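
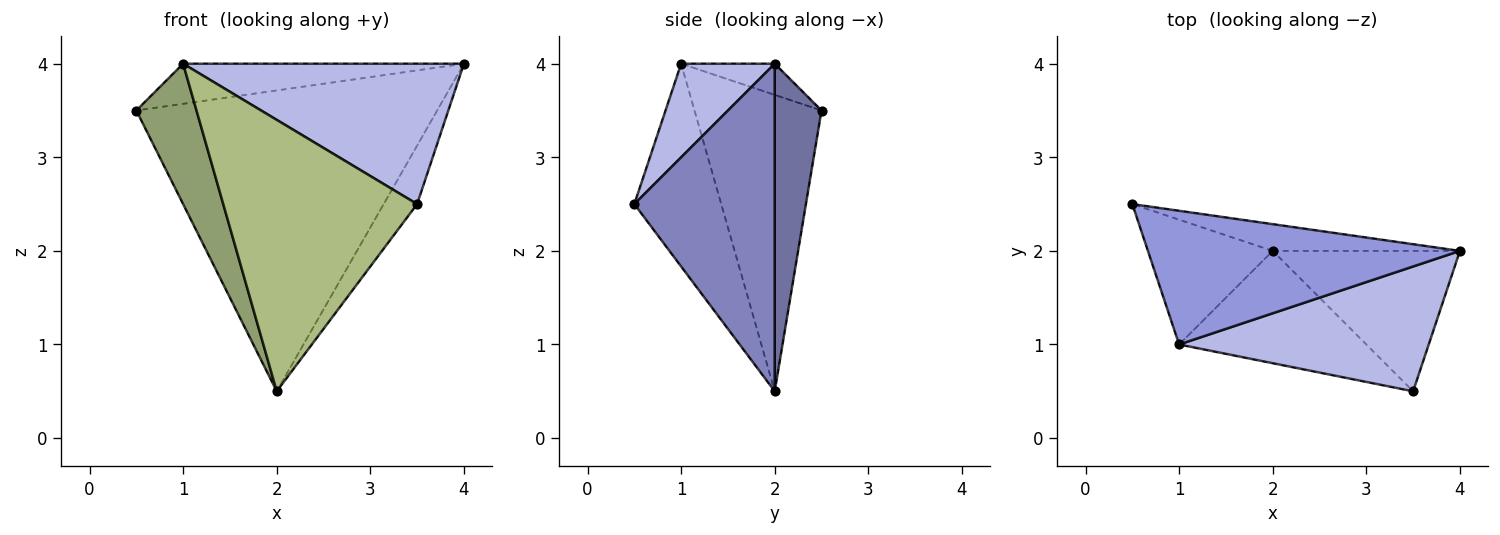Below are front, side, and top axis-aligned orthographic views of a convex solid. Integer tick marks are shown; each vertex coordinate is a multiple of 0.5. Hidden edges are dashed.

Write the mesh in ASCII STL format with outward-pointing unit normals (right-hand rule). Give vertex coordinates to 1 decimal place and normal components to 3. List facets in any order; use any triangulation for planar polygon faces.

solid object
 facet normal 0.153 0.984 -0.087
  outer loop
   vertex 2.0 2.0 0.5
   vertex 0.5 2.5 3.5
   vertex 4.0 2.0 4.0
  endloop
 endfacet
 facet normal 0.850 0.202 -0.486
  outer loop
   vertex 2.0 2.0 0.5
   vertex 4.0 2.0 4.0
   vertex 3.5 0.5 2.5
  endloop
 endfacet
 facet normal -0.095 0.286 0.953
  outer loop
   vertex 1.0 1.0 4.0
   vertex 4.0 2.0 4.0
   vertex 0.5 2.5 3.5
  endloop
 endfacet
 facet normal 0.242 -0.725 0.645
  outer loop
   vertex 1.0 1.0 4.0
   vertex 3.5 0.5 2.5
   vertex 4.0 2.0 4.0
  endloop
 endfacet
 facet normal -0.845 -0.400 -0.356
  outer loop
   vertex 1.0 1.0 4.0
   vertex 0.5 2.5 3.5
   vertex 2.0 2.0 0.5
  endloop
 endfacet
 facet normal -0.383 -0.854 -0.353
  outer loop
   vertex 1.0 1.0 4.0
   vertex 2.0 2.0 0.5
   vertex 3.5 0.5 2.5
  endloop
 endfacet
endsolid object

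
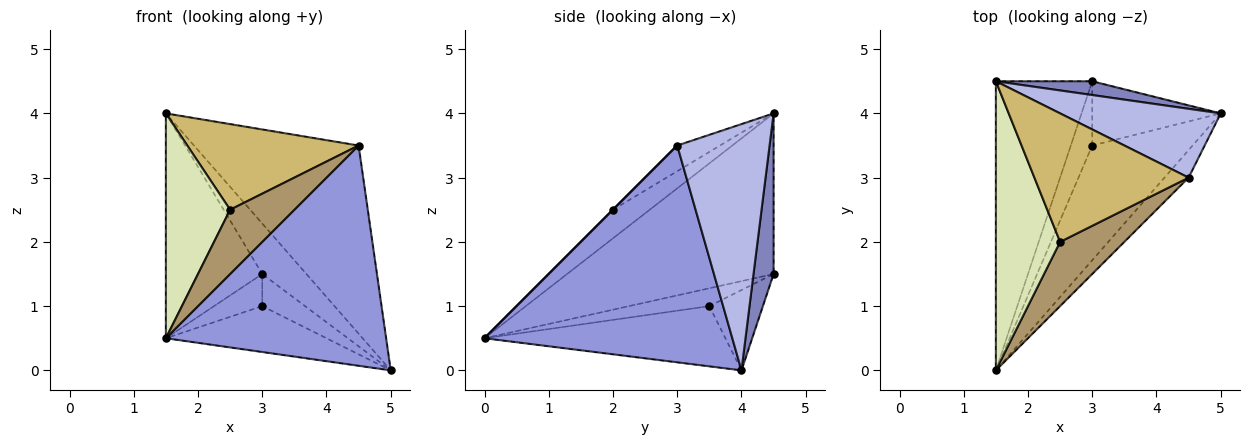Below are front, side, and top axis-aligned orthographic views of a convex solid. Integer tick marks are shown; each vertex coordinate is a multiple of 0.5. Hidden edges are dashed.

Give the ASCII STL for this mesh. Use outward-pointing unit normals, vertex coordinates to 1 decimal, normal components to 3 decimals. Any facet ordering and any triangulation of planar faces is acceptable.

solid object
 facet normal -0.796 0.372 -0.478
  outer loop
   vertex 3.0 4.5 1.5
   vertex 1.5 0.0 0.5
   vertex 1.5 4.5 4.0
  endloop
 endfacet
 facet normal 0.402 0.884 0.241
  outer loop
   vertex 3.0 4.5 1.5
   vertex 1.5 4.5 4.0
   vertex 5.0 4.0 0.0
  endloop
 endfacet
 facet normal 0.745 -0.662 -0.083
  outer loop
   vertex 4.5 3.0 3.5
   vertex 1.5 0.0 0.5
   vertex 5.0 4.0 0.0
  endloop
 endfacet
 facet normal 0.466 0.831 0.304
  outer loop
   vertex 4.5 3.0 3.5
   vertex 5.0 4.0 0.0
   vertex 1.5 4.5 4.0
  endloop
 endfacet
 facet normal -0.487 0.324 -0.811
  outer loop
   vertex 3.0 3.5 1.0
   vertex 5.0 4.0 0.0
   vertex 1.5 0.0 0.5
  endloop
 endfacet
 facet normal -0.598 0.359 -0.717
  outer loop
   vertex 3.0 3.5 1.0
   vertex 1.5 0.0 0.5
   vertex 3.0 4.5 1.5
  endloop
 endfacet
 facet normal -0.488 0.390 -0.781
  outer loop
   vertex 3.0 3.5 1.0
   vertex 3.0 4.5 1.5
   vertex 5.0 4.0 0.0
  endloop
 endfacet
 facet normal -0.331 -0.579 0.745
  outer loop
   vertex 2.5 2.0 2.5
   vertex 1.5 4.5 4.0
   vertex 1.5 0.0 0.5
  endloop
 endfacet
 facet normal 0.000 -0.707 0.707
  outer loop
   vertex 2.5 2.0 2.5
   vertex 1.5 0.0 0.5
   vertex 4.5 3.0 3.5
  endloop
 endfacet
 facet normal -0.137 -0.549 0.824
  outer loop
   vertex 2.5 2.0 2.5
   vertex 4.5 3.0 3.5
   vertex 1.5 4.5 4.0
  endloop
 endfacet
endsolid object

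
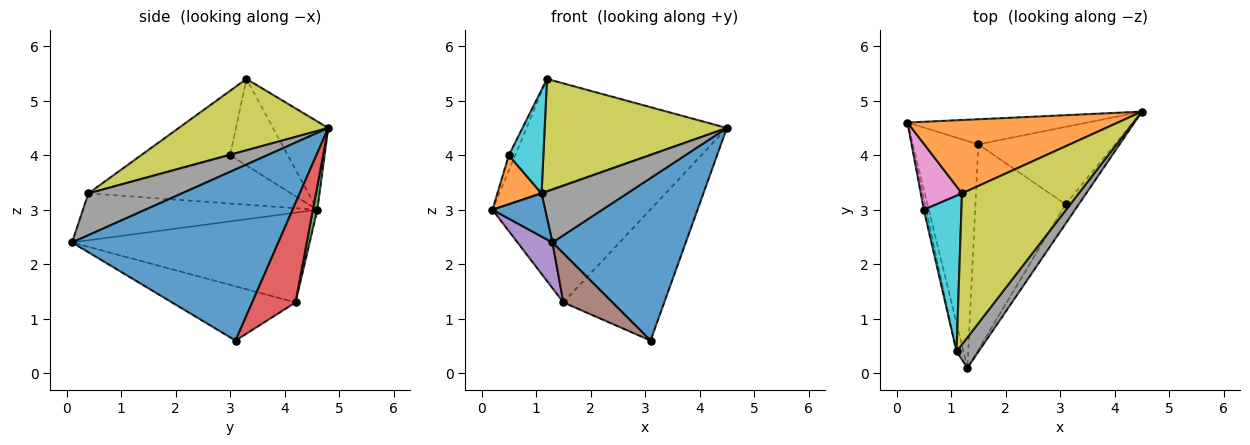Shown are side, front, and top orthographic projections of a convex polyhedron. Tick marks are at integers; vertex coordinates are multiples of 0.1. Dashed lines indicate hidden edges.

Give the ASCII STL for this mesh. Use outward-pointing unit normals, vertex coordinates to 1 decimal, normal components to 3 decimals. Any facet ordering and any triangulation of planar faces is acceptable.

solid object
 facet normal 0.838 -0.542 -0.065
  outer loop
   vertex 3.1 3.1 0.6
   vertex 4.5 4.8 4.5
   vertex 1.3 0.1 2.4
  endloop
 endfacet
 facet normal -0.224 0.815 0.535
  outer loop
   vertex 1.2 3.3 5.4
   vertex 4.5 4.8 4.5
   vertex 0.2 4.6 3.0
  endloop
 endfacet
 facet normal 0.027 0.978 -0.209
  outer loop
   vertex 1.5 4.2 1.3
   vertex 0.2 4.6 3.0
   vertex 4.5 4.8 4.5
  endloop
 endfacet
 facet normal 0.347 0.808 -0.477
  outer loop
   vertex 1.5 4.2 1.3
   vertex 4.5 4.8 4.5
   vertex 3.1 3.1 0.6
  endloop
 endfacet
 facet normal -0.802 -0.118 -0.586
  outer loop
   vertex 1.5 4.2 1.3
   vertex 1.3 0.1 2.4
   vertex 0.2 4.6 3.0
  endloop
 endfacet
 facet normal -0.505 -0.201 -0.839
  outer loop
   vertex 1.5 4.2 1.3
   vertex 3.1 3.1 0.6
   vertex 1.3 0.1 2.4
  endloop
 endfacet
 facet normal -0.898 0.099 0.428
  outer loop
   vertex 0.5 3.0 4.0
   vertex 1.2 3.3 5.4
   vertex 0.2 4.6 3.0
  endloop
 endfacet
 facet normal 0.687 -0.630 0.363
  outer loop
   vertex 1.1 0.4 3.3
   vertex 1.3 0.1 2.4
   vertex 4.5 4.8 4.5
  endloop
 endfacet
 facet normal 0.440 -0.537 0.720
  outer loop
   vertex 1.1 0.4 3.3
   vertex 4.5 4.8 4.5
   vertex 1.2 3.3 5.4
  endloop
 endfacet
 facet normal -0.819 -0.318 0.478
  outer loop
   vertex 1.1 0.4 3.3
   vertex 1.2 3.3 5.4
   vertex 0.5 3.0 4.0
  endloop
 endfacet
 facet normal -0.966 -0.217 -0.142
  outer loop
   vertex 1.1 0.4 3.3
   vertex 0.2 4.6 3.0
   vertex 1.3 0.1 2.4
  endloop
 endfacet
 facet normal -0.976 -0.213 -0.047
  outer loop
   vertex 1.1 0.4 3.3
   vertex 0.5 3.0 4.0
   vertex 0.2 4.6 3.0
  endloop
 endfacet
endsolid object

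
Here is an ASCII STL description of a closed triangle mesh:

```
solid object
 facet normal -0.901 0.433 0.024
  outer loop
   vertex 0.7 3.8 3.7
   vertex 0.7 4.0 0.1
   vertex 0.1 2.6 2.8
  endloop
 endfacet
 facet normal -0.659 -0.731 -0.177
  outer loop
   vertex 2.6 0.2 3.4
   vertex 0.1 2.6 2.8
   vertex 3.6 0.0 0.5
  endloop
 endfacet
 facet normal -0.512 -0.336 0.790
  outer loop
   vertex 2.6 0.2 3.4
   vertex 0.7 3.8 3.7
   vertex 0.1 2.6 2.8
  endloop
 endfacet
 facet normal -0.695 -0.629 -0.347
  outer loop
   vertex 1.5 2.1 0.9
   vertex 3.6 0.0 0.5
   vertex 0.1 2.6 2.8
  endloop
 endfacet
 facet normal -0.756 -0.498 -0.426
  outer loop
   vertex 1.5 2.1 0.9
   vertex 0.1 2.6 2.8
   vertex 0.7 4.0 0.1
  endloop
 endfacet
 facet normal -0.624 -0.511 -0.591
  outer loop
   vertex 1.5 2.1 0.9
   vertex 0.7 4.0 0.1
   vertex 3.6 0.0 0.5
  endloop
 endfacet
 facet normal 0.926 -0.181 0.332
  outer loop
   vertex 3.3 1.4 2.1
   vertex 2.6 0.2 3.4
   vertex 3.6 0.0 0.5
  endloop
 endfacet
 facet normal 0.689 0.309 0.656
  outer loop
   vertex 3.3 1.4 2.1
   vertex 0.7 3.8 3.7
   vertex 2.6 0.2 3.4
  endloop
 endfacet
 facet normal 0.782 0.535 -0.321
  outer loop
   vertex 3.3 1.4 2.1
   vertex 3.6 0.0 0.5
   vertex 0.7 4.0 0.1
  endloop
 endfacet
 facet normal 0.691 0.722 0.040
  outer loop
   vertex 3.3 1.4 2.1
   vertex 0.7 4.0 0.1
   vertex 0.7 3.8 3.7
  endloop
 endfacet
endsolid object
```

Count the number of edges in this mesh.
15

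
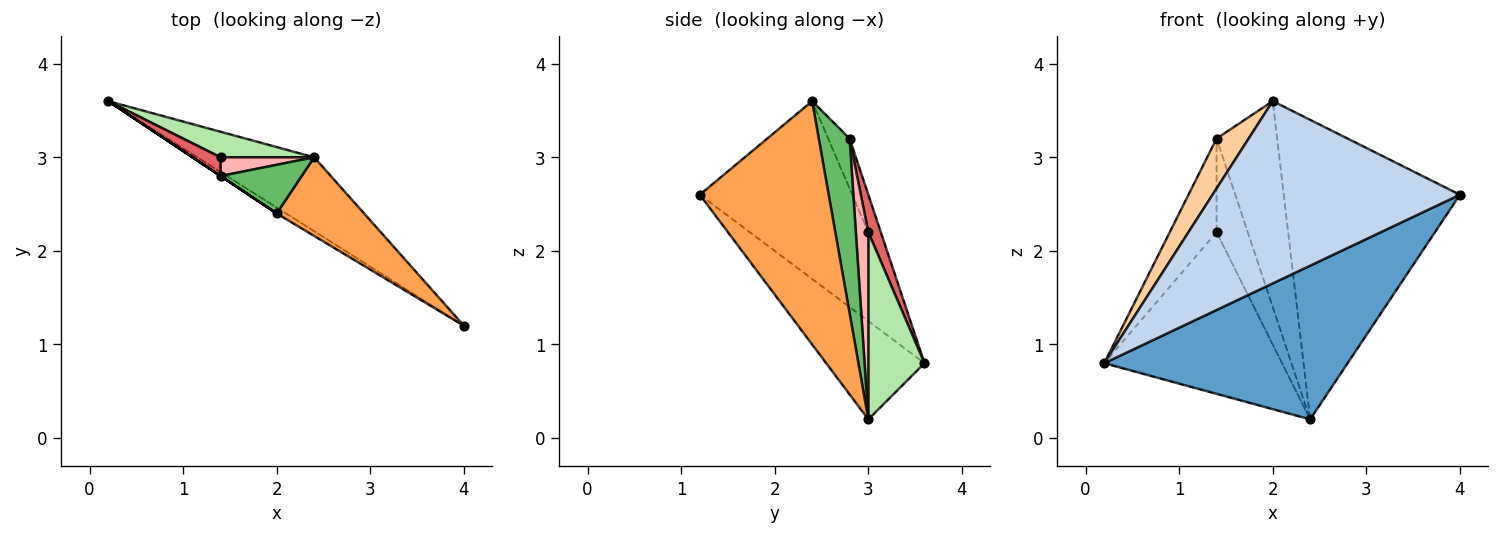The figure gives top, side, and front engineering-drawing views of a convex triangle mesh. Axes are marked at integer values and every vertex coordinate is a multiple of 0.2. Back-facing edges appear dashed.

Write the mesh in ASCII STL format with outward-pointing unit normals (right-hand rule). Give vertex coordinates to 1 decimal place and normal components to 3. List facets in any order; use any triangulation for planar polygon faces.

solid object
 facet normal -0.342 -0.847 -0.407
  outer loop
   vertex 2.4 3.0 0.2
   vertex 4.0 1.2 2.6
   vertex 0.2 3.6 0.8
  endloop
 endfacet
 facet normal -0.524 -0.851 -0.028
  outer loop
   vertex 2.0 2.4 3.6
   vertex 0.2 3.6 0.8
   vertex 4.0 1.2 2.6
  endloop
 endfacet
 facet normal 0.577 0.790 0.207
  outer loop
   vertex 2.0 2.4 3.6
   vertex 4.0 1.2 2.6
   vertex 2.4 3.0 0.2
  endloop
 endfacet
 facet normal -0.555 -0.832 0.000
  outer loop
   vertex 1.4 2.8 3.2
   vertex 0.2 3.6 0.8
   vertex 2.0 2.4 3.6
  endloop
 endfacet
 facet normal 0.444 0.872 0.206
  outer loop
   vertex 1.4 2.8 3.2
   vertex 2.0 2.4 3.6
   vertex 2.4 3.0 0.2
  endloop
 endfacet
 facet normal 0.298 0.943 0.149
  outer loop
   vertex 1.4 3.0 2.2
   vertex 2.4 3.0 0.2
   vertex 0.2 3.6 0.8
  endloop
 endfacet
 facet normal 0.253 0.949 0.190
  outer loop
   vertex 1.4 3.0 2.2
   vertex 0.2 3.6 0.8
   vertex 1.4 2.8 3.2
  endloop
 endfacet
 facet normal 0.365 0.913 0.183
  outer loop
   vertex 1.4 3.0 2.2
   vertex 1.4 2.8 3.2
   vertex 2.4 3.0 0.2
  endloop
 endfacet
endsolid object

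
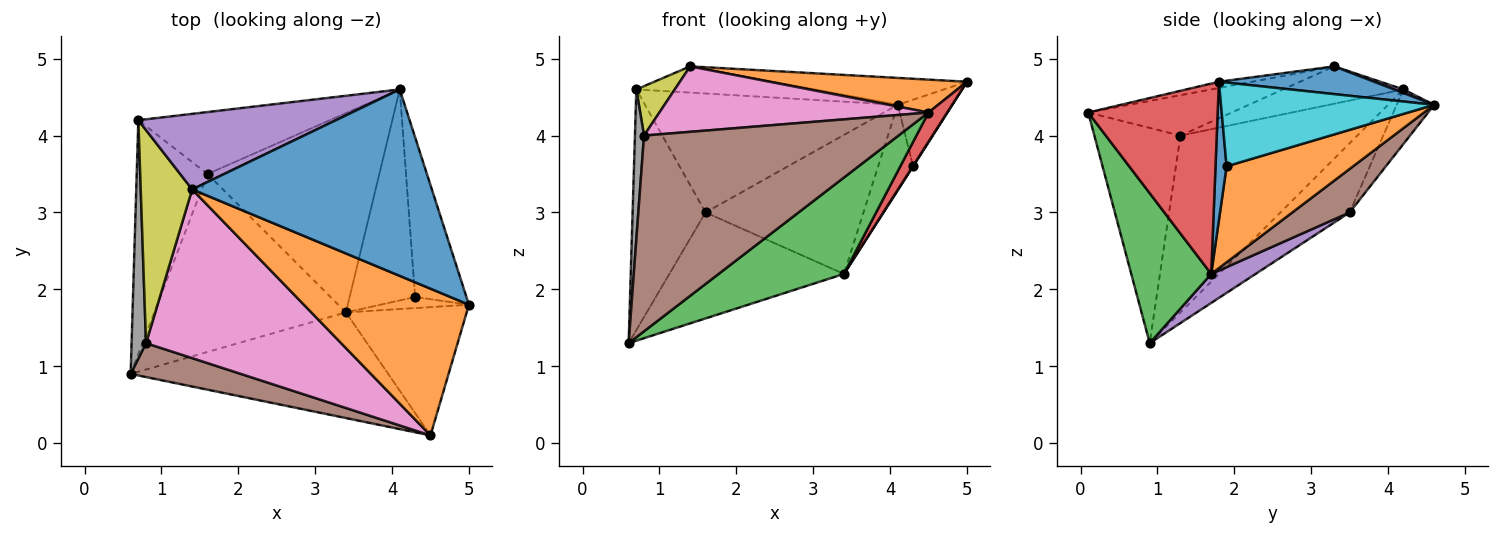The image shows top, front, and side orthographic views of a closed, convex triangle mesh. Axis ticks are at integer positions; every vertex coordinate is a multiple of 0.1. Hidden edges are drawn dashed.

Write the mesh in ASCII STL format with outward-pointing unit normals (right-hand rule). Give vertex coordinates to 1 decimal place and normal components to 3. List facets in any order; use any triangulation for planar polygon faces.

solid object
 facet normal 0.114 0.142 0.983
  outer loop
   vertex 1.4 3.3 4.9
   vertex 5.0 1.8 4.7
   vertex 4.1 4.6 4.4
  endloop
 endfacet
 facet normal -0.037 -0.219 0.975
  outer loop
   vertex 4.5 0.1 4.3
   vertex 5.0 1.8 4.7
   vertex 1.4 3.3 4.9
  endloop
 endfacet
 facet normal 0.395 -0.619 -0.679
  outer loop
   vertex 3.4 1.7 2.2
   vertex 4.5 0.1 4.3
   vertex 0.6 0.9 1.3
  endloop
 endfacet
 facet normal 0.838 -0.121 -0.532
  outer loop
   vertex 3.4 1.7 2.2
   vertex 5.0 1.8 4.7
   vertex 4.5 0.1 4.3
  endloop
 endfacet
 facet normal 0.017 0.328 0.945
  outer loop
   vertex 0.7 4.2 4.6
   vertex 1.4 3.3 4.9
   vertex 4.1 4.6 4.4
  endloop
 endfacet
 facet normal -0.316 -0.935 0.162
  outer loop
   vertex 0.8 1.3 4.0
   vertex 0.6 0.9 1.3
   vertex 4.5 0.1 4.3
  endloop
 endfacet
 facet normal -0.189 -0.355 0.915
  outer loop
   vertex 0.8 1.3 4.0
   vertex 4.5 0.1 4.3
   vertex 1.4 3.3 4.9
  endloop
 endfacet
 facet normal -0.995 -0.051 0.081
  outer loop
   vertex 0.8 1.3 4.0
   vertex 0.7 4.2 4.6
   vertex 0.6 0.9 1.3
  endloop
 endfacet
 facet normal -0.578 -0.184 0.795
  outer loop
   vertex 0.8 1.3 4.0
   vertex 1.4 3.3 4.9
   vertex 0.7 4.2 4.6
  endloop
 endfacet
 facet normal 0.833 0.213 -0.511
  outer loop
   vertex 4.3 1.9 3.6
   vertex 4.1 4.6 4.4
   vertex 5.0 1.8 4.7
  endloop
 endfacet
 facet normal 0.842 -0.023 -0.538
  outer loop
   vertex 4.3 1.9 3.6
   vertex 5.0 1.8 4.7
   vertex 3.4 1.7 2.2
  endloop
 endfacet
 facet normal 0.805 0.222 -0.549
  outer loop
   vertex 4.3 1.9 3.6
   vertex 3.4 1.7 2.2
   vertex 4.1 4.6 4.4
  endloop
 endfacet
 facet normal -0.563 0.593 -0.576
  outer loop
   vertex 1.6 3.5 3.0
   vertex 0.6 0.9 1.3
   vertex 0.7 4.2 4.6
  endloop
 endfacet
 facet normal -0.130 0.879 -0.458
  outer loop
   vertex 1.6 3.5 3.0
   vertex 0.7 4.2 4.6
   vertex 4.1 4.6 4.4
  endloop
 endfacet
 facet normal 0.129 0.507 -0.852
  outer loop
   vertex 1.6 3.5 3.0
   vertex 3.4 1.7 2.2
   vertex 0.6 0.9 1.3
  endloop
 endfacet
 facet normal 0.203 0.560 -0.803
  outer loop
   vertex 1.6 3.5 3.0
   vertex 4.1 4.6 4.4
   vertex 3.4 1.7 2.2
  endloop
 endfacet
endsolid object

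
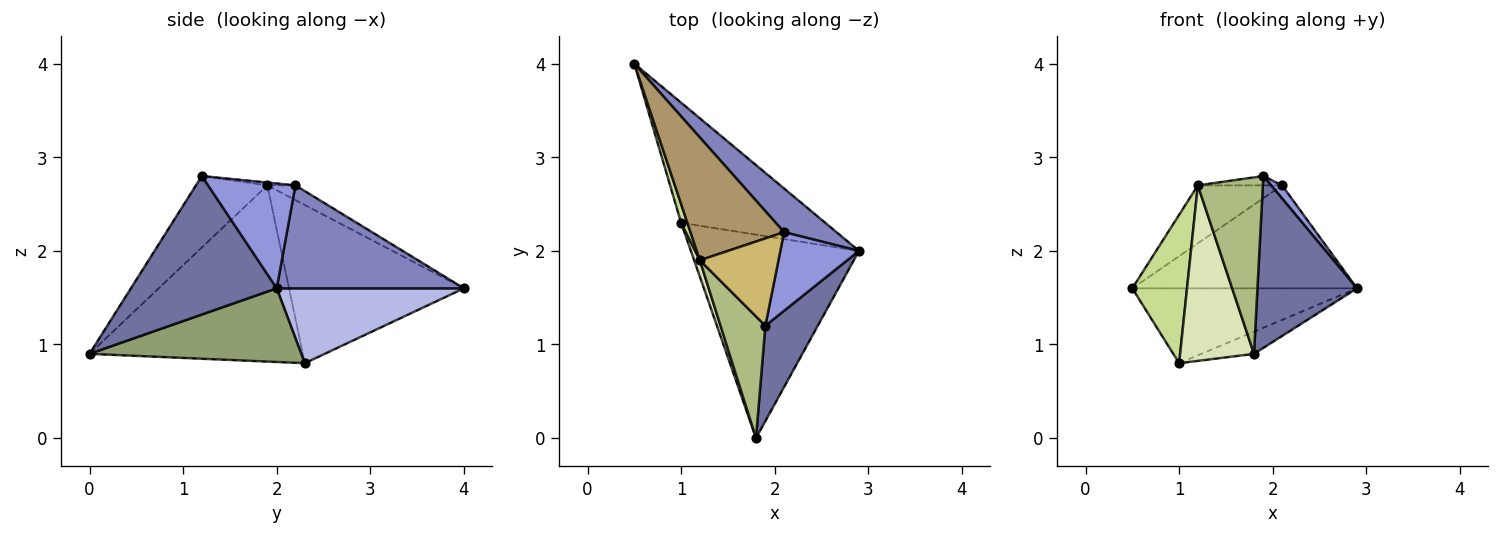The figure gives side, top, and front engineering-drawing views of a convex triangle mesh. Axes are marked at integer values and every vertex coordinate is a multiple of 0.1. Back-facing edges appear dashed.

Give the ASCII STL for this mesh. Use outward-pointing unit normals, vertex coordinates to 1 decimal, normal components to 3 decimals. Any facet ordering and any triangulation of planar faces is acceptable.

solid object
 facet normal 0.788 -0.538 0.298
  outer loop
   vertex 1.9 1.2 2.8
   vertex 1.8 0.0 0.9
   vertex 2.9 2.0 1.6
  endloop
 endfacet
 facet normal 0.609 0.730 0.310
  outer loop
   vertex 2.1 2.2 2.7
   vertex 2.9 2.0 1.6
   vertex 0.5 4.0 1.6
  endloop
 endfacet
 facet normal 0.796 -0.100 0.597
  outer loop
   vertex 2.1 2.2 2.7
   vertex 1.9 1.2 2.8
   vertex 2.9 2.0 1.6
  endloop
 endfacet
 facet normal 0.403 0.484 -0.777
  outer loop
   vertex 1.0 2.3 0.8
   vertex 0.5 4.0 1.6
   vertex 2.9 2.0 1.6
  endloop
 endfacet
 facet normal 0.399 0.099 -0.911
  outer loop
   vertex 1.0 2.3 0.8
   vertex 2.9 2.0 1.6
   vertex 1.8 0.0 0.9
  endloop
 endfacet
 facet normal -0.671 -0.611 0.421
  outer loop
   vertex 1.2 1.9 2.7
   vertex 1.8 0.0 0.9
   vertex 1.9 1.2 2.8
  endloop
 endfacet
 facet normal -0.954 -0.298 0.038
  outer loop
   vertex 1.2 1.9 2.7
   vertex 0.5 4.0 1.6
   vertex 1.0 2.3 0.8
  endloop
 endfacet
 facet normal -0.944 -0.327 0.031
  outer loop
   vertex 1.2 1.9 2.7
   vertex 1.0 2.3 0.8
   vertex 1.8 0.0 0.9
  endloop
 endfacet
 facet normal -0.141 0.422 0.896
  outer loop
   vertex 1.2 1.9 2.7
   vertex 2.1 2.2 2.7
   vertex 0.5 4.0 1.6
  endloop
 endfacet
 facet normal -0.035 0.106 0.994
  outer loop
   vertex 1.2 1.9 2.7
   vertex 1.9 1.2 2.8
   vertex 2.1 2.2 2.7
  endloop
 endfacet
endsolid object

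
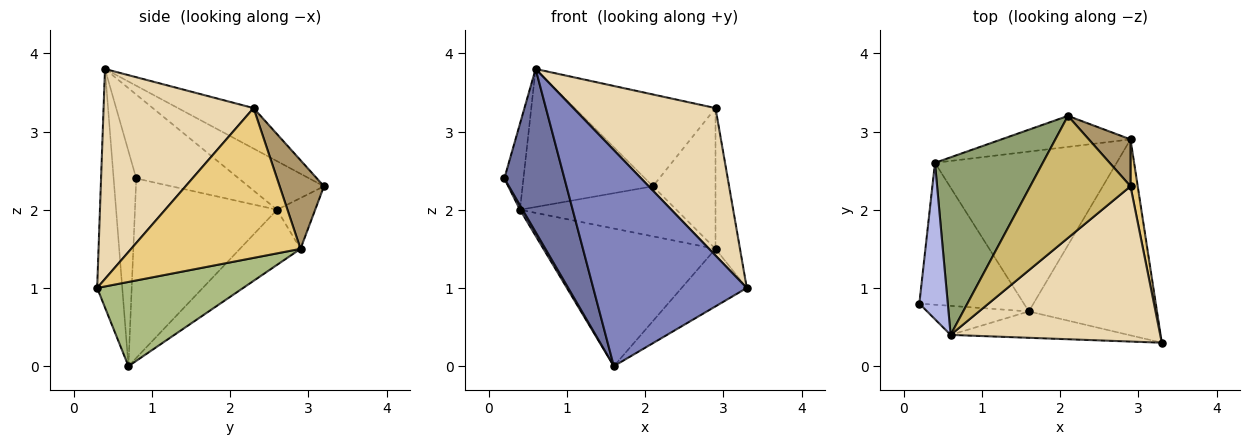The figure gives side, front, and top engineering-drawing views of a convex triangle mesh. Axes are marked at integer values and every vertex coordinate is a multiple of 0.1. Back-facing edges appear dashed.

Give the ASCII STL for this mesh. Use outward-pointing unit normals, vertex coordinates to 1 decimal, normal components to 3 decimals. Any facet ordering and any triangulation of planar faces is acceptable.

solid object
 facet normal -0.348 -0.923 -0.164
  outer loop
   vertex 0.6 0.4 3.8
   vertex 0.2 0.8 2.4
   vertex 1.6 0.7 0.0
  endloop
 endfacet
 facet normal -0.160 -0.980 -0.120
  outer loop
   vertex 0.6 0.4 3.8
   vertex 1.6 0.7 0.0
   vertex 3.3 0.3 1.0
  endloop
 endfacet
 facet normal -0.864 -0.016 -0.503
  outer loop
   vertex 0.4 2.6 2.0
   vertex 1.6 0.7 0.0
   vertex 0.2 0.8 2.4
  endloop
 endfacet
 facet normal -0.933 0.174 0.316
  outer loop
   vertex 0.4 2.6 2.0
   vertex 0.2 0.8 2.4
   vertex 0.6 0.4 3.8
  endloop
 endfacet
 facet normal -0.335 0.578 0.744
  outer loop
   vertex 0.4 2.6 2.0
   vertex 0.6 0.4 3.8
   vertex 2.1 3.2 2.3
  endloop
 endfacet
 facet normal 0.533 0.238 -0.812
  outer loop
   vertex 2.9 2.9 1.5
   vertex 3.3 0.3 1.0
   vertex 1.6 0.7 0.0
  endloop
 endfacet
 facet normal -0.203 0.833 -0.515
  outer loop
   vertex 2.9 2.9 1.5
   vertex 0.4 2.6 2.0
   vertex 2.1 3.2 2.3
  endloop
 endfacet
 facet normal -0.224 0.636 -0.739
  outer loop
   vertex 2.9 2.9 1.5
   vertex 1.6 0.7 0.0
   vertex 0.4 2.6 2.0
  endloop
 endfacet
 facet normal 0.558 0.787 0.262
  outer loop
   vertex 2.9 2.3 3.3
   vertex 2.9 2.9 1.5
   vertex 2.1 3.2 2.3
  endloop
 endfacet
 facet normal -0.307 0.572 0.761
  outer loop
   vertex 2.9 2.3 3.3
   vertex 2.1 3.2 2.3
   vertex 0.6 0.4 3.8
  endloop
 endfacet
 facet normal 0.989 0.143 0.048
  outer loop
   vertex 2.9 2.3 3.3
   vertex 3.3 0.3 1.0
   vertex 2.9 2.9 1.5
  endloop
 endfacet
 facet normal 0.588 -0.557 0.587
  outer loop
   vertex 2.9 2.3 3.3
   vertex 0.6 0.4 3.8
   vertex 3.3 0.3 1.0
  endloop
 endfacet
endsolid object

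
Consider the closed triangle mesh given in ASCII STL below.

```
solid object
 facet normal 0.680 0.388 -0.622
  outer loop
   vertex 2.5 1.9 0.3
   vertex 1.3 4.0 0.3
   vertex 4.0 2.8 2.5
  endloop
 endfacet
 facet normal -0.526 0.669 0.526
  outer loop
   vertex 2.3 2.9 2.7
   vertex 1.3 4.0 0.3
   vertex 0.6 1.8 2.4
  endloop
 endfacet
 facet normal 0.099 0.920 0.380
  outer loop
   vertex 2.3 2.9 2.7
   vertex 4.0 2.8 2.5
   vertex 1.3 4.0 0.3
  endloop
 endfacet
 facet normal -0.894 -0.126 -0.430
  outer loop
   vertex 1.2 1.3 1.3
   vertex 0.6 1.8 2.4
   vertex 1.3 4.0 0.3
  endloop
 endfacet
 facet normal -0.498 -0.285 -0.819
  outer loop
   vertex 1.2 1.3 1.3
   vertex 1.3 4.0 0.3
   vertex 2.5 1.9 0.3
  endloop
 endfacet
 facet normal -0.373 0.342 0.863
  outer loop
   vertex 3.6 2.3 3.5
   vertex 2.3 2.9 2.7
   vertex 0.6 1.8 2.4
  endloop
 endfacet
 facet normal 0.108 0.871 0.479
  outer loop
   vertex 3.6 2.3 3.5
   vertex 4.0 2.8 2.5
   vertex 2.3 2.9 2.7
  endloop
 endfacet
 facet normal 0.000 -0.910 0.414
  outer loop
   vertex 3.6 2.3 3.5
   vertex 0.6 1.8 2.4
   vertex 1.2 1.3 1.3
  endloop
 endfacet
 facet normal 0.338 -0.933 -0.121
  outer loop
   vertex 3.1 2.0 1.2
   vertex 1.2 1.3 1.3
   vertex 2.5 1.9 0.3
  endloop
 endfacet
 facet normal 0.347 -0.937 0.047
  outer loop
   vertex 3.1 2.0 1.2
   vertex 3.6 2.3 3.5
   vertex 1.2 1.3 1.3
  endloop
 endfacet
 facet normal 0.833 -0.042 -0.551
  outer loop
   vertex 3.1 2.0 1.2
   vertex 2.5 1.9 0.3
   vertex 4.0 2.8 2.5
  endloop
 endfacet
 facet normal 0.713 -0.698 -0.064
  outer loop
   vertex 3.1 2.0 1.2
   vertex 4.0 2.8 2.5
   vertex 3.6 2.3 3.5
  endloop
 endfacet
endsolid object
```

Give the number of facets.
12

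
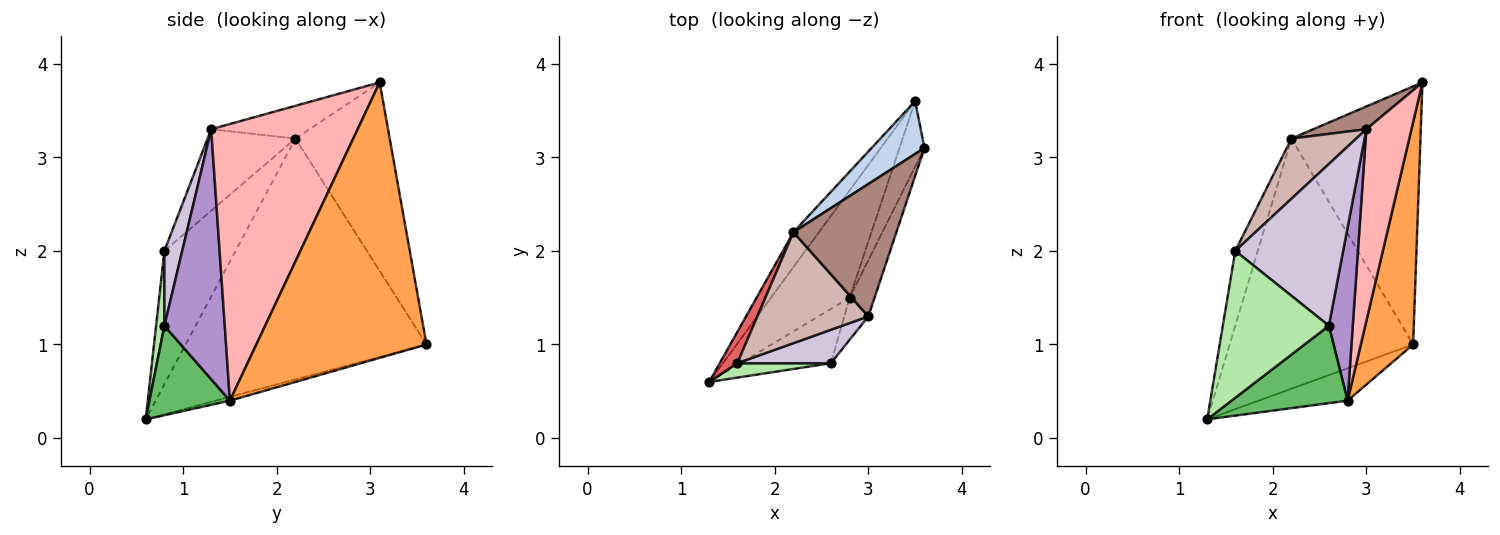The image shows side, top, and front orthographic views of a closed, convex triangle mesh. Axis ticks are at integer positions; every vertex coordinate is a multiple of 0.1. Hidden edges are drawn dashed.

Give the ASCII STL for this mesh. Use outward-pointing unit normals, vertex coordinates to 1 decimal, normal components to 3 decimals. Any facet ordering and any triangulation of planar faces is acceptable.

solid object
 facet normal -0.793 0.604 -0.084
  outer loop
   vertex 2.2 2.2 3.2
   vertex 3.5 3.6 1.0
   vertex 1.3 0.6 0.2
  endloop
 endfacet
 facet normal -0.582 0.797 0.163
  outer loop
   vertex 2.2 2.2 3.2
   vertex 3.6 3.1 3.8
   vertex 3.5 3.6 1.0
  endloop
 endfacet
 facet normal 0.952 -0.293 -0.086
  outer loop
   vertex 2.8 1.5 0.4
   vertex 3.5 3.6 1.0
   vertex 3.6 3.1 3.8
  endloop
 endfacet
 facet normal -0.046 0.288 -0.956
  outer loop
   vertex 2.8 1.5 0.4
   vertex 1.3 0.6 0.2
   vertex 3.5 3.6 1.0
  endloop
 endfacet
 facet normal 0.494 -0.712 -0.499
  outer loop
   vertex 2.8 1.5 0.4
   vertex 2.6 0.8 1.2
   vertex 1.3 0.6 0.2
  endloop
 endfacet
 facet normal 0.078 -0.992 0.097
  outer loop
   vertex 1.6 0.8 2.0
   vertex 1.3 0.6 0.2
   vertex 2.6 0.8 1.2
  endloop
 endfacet
 facet normal -0.946 0.299 0.124
  outer loop
   vertex 1.6 0.8 2.0
   vertex 2.2 2.2 3.2
   vertex 1.3 0.6 0.2
  endloop
 endfacet
 facet normal 0.952 -0.294 -0.086
  outer loop
   vertex 3.0 1.3 3.3
   vertex 2.8 1.5 0.4
   vertex 3.6 3.1 3.8
  endloop
 endfacet
 facet normal 0.926 -0.366 -0.089
  outer loop
   vertex 3.0 1.3 3.3
   vertex 2.6 0.8 1.2
   vertex 2.8 1.5 0.4
  endloop
 endfacet
 facet normal 0.160 -0.967 0.200
  outer loop
   vertex 3.0 1.3 3.3
   vertex 1.6 0.8 2.0
   vertex 2.6 0.8 1.2
  endloop
 endfacet
 facet normal -0.299 -0.161 0.940
  outer loop
   vertex 3.0 1.3 3.3
   vertex 3.6 3.1 3.8
   vertex 2.2 2.2 3.2
  endloop
 endfacet
 facet normal -0.543 -0.400 0.738
  outer loop
   vertex 3.0 1.3 3.3
   vertex 2.2 2.2 3.2
   vertex 1.6 0.8 2.0
  endloop
 endfacet
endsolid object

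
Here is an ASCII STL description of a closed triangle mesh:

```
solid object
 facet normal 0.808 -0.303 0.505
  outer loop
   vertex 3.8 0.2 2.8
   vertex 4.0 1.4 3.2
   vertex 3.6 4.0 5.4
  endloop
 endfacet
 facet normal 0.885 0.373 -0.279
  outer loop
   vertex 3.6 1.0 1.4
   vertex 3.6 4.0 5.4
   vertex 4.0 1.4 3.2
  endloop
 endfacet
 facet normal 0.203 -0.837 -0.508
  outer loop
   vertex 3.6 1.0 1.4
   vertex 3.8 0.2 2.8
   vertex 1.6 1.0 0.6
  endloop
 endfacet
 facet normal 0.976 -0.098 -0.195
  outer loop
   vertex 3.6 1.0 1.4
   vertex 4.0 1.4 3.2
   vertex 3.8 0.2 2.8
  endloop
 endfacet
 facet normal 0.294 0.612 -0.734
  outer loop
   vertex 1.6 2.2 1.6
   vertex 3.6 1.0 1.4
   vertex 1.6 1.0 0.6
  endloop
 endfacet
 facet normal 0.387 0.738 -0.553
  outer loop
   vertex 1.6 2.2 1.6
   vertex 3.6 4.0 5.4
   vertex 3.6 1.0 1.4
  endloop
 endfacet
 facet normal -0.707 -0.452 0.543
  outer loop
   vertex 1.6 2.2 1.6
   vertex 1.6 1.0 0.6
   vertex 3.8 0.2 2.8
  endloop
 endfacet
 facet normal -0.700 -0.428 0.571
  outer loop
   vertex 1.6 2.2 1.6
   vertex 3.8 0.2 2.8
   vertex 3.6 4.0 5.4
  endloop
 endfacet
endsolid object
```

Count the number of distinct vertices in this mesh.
6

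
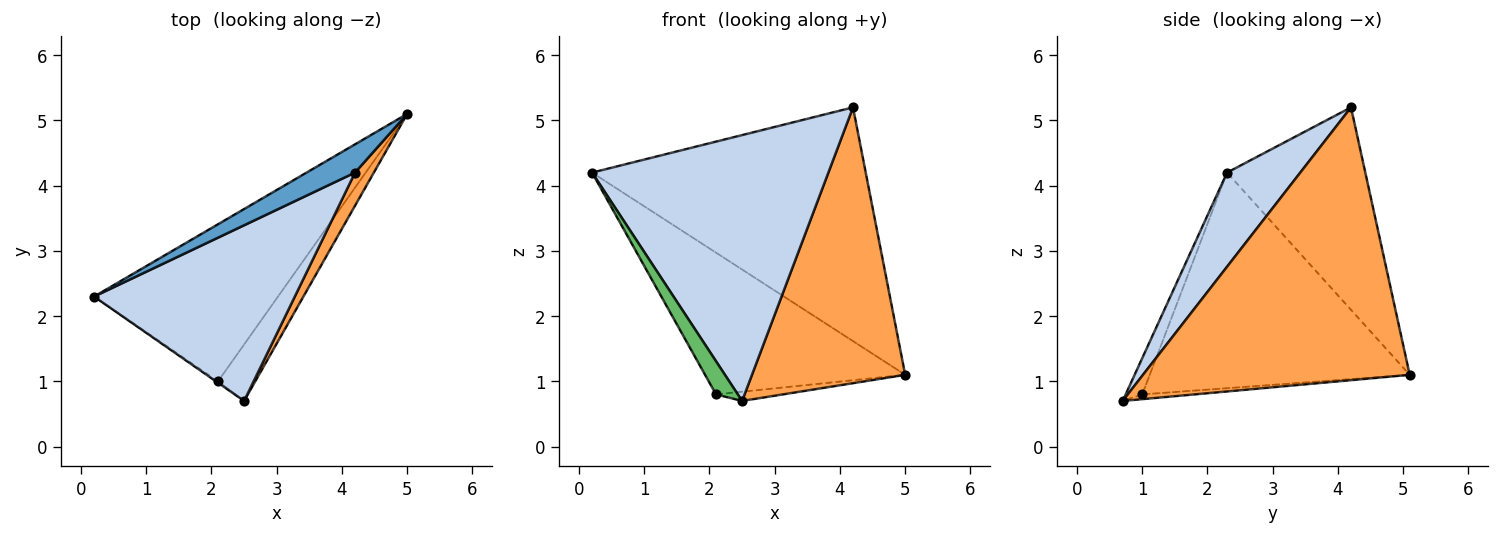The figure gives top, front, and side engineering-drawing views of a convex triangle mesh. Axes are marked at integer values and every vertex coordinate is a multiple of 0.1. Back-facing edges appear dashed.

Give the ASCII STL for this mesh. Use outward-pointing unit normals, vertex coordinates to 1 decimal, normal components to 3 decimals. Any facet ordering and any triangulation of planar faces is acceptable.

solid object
 facet normal -0.448 0.887 0.107
  outer loop
   vertex 4.2 4.2 5.2
   vertex 5.0 5.1 1.1
   vertex 0.2 2.3 4.2
  endloop
 endfacet
 facet normal 0.250 -0.808 0.534
  outer loop
   vertex 4.2 4.2 5.2
   vertex 0.2 2.3 4.2
   vertex 2.5 0.7 0.7
  endloop
 endfacet
 facet normal 0.866 -0.497 0.060
  outer loop
   vertex 4.2 4.2 5.2
   vertex 2.5 0.7 0.7
   vertex 5.0 5.1 1.1
  endloop
 endfacet
 facet normal -0.656 0.505 -0.560
  outer loop
   vertex 2.1 1.0 0.8
   vertex 0.2 2.3 4.2
   vertex 5.0 5.1 1.1
  endloop
 endfacet
 facet normal -0.605 -0.795 -0.034
  outer loop
   vertex 2.1 1.0 0.8
   vertex 2.5 0.7 0.7
   vertex 0.2 2.3 4.2
  endloop
 endfacet
 facet normal -0.125 0.160 -0.979
  outer loop
   vertex 2.1 1.0 0.8
   vertex 5.0 5.1 1.1
   vertex 2.5 0.7 0.7
  endloop
 endfacet
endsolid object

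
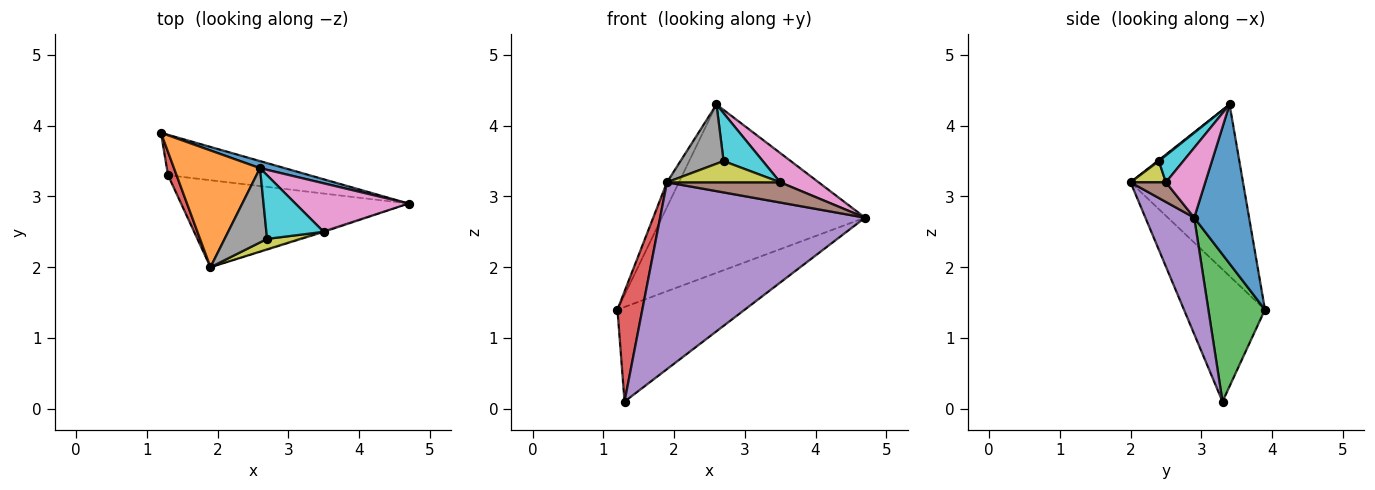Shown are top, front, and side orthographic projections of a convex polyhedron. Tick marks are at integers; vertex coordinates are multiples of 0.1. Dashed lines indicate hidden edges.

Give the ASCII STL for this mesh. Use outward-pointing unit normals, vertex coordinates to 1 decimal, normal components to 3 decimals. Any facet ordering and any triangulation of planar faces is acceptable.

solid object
 facet normal 0.261 0.965 0.041
  outer loop
   vertex 2.6 3.4 4.3
   vertex 4.7 2.9 2.7
   vertex 1.2 3.9 1.4
  endloop
 endfacet
 facet normal -0.890 0.095 0.446
  outer loop
   vertex 2.6 3.4 4.3
   vertex 1.2 3.9 1.4
   vertex 1.9 2.0 3.2
  endloop
 endfacet
 facet normal 0.378 0.851 -0.364
  outer loop
   vertex 1.3 3.3 0.1
   vertex 1.2 3.9 1.4
   vertex 4.7 2.9 2.7
  endloop
 endfacet
 facet normal -0.954 -0.293 0.062
  outer loop
   vertex 1.3 3.3 0.1
   vertex 1.9 2.0 3.2
   vertex 1.2 3.9 1.4
  endloop
 endfacet
 facet normal 0.211 -0.886 -0.412
  outer loop
   vertex 1.3 3.3 0.1
   vertex 4.7 2.9 2.7
   vertex 1.9 2.0 3.2
  endloop
 endfacet
 facet normal 0.298 -0.953 -0.048
  outer loop
   vertex 3.5 2.5 3.2
   vertex 1.9 2.0 3.2
   vertex 4.7 2.9 2.7
  endloop
 endfacet
 facet normal 0.468 -0.457 0.757
  outer loop
   vertex 3.5 2.5 3.2
   vertex 4.7 2.9 2.7
   vertex 2.6 3.4 4.3
  endloop
 endfacet
 facet normal 0.019 -0.623 0.782
  outer loop
   vertex 2.7 2.4 3.5
   vertex 2.6 3.4 4.3
   vertex 1.9 2.0 3.2
  endloop
 endfacet
 facet normal 0.269 -0.861 0.431
  outer loop
   vertex 2.7 2.4 3.5
   vertex 1.9 2.0 3.2
   vertex 3.5 2.5 3.2
  endloop
 endfacet
 facet normal 0.351 -0.563 0.748
  outer loop
   vertex 2.7 2.4 3.5
   vertex 3.5 2.5 3.2
   vertex 2.6 3.4 4.3
  endloop
 endfacet
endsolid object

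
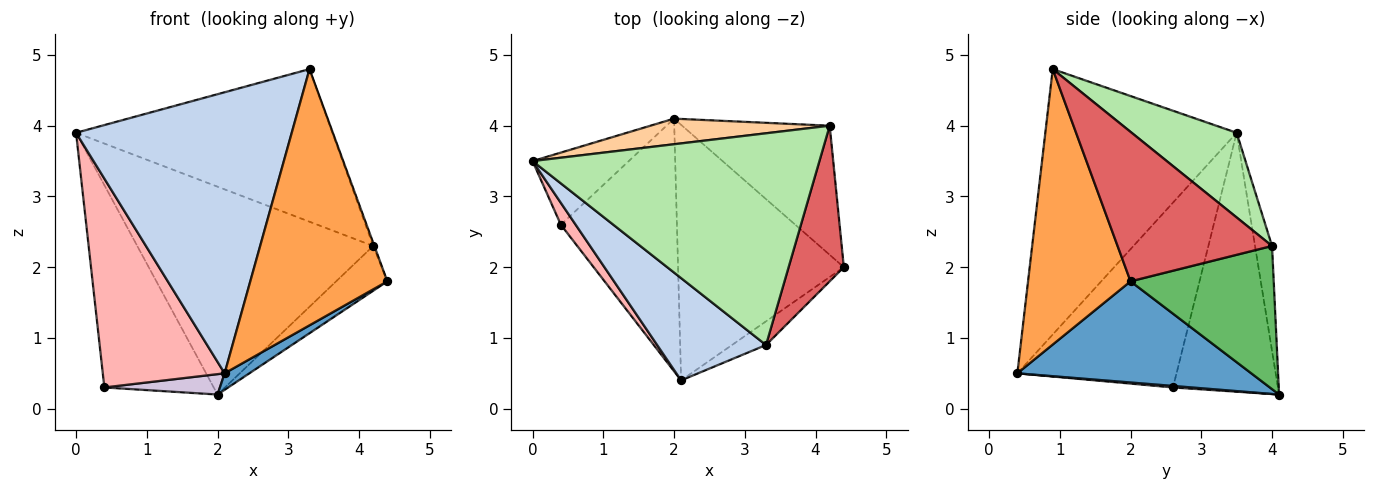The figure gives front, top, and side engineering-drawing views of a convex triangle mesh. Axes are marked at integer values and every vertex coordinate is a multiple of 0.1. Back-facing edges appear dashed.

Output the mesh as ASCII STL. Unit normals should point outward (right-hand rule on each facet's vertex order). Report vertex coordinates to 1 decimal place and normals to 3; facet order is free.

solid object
 facet normal 0.520 -0.055 -0.852
  outer loop
   vertex 2.0 4.1 0.2
   vertex 4.4 2.0 1.8
   vertex 2.1 0.4 0.5
  endloop
 endfacet
 facet normal -0.640 -0.722 0.263
  outer loop
   vertex 3.3 0.9 4.8
   vertex 0.0 3.5 3.9
   vertex 2.1 0.4 0.5
  endloop
 endfacet
 facet normal 0.597 -0.799 -0.074
  outer loop
   vertex 3.3 0.9 4.8
   vertex 2.1 0.4 0.5
   vertex 4.4 2.0 1.8
  endloop
 endfacet
 facet normal -0.071 0.990 0.122
  outer loop
   vertex 4.2 4.0 2.3
   vertex 2.0 4.1 0.2
   vertex 0.0 3.5 3.9
  endloop
 endfacet
 facet normal 0.676 0.242 -0.696
  outer loop
   vertex 4.2 4.0 2.3
   vertex 4.4 2.0 1.8
   vertex 2.0 4.1 0.2
  endloop
 endfacet
 facet normal 0.233 0.569 0.789
  outer loop
   vertex 4.2 4.0 2.3
   vertex 0.0 3.5 3.9
   vertex 3.3 0.9 4.8
  endloop
 endfacet
 facet normal 0.938 0.007 0.347
  outer loop
   vertex 4.2 4.0 2.3
   vertex 3.3 0.9 4.8
   vertex 4.4 2.0 1.8
  endloop
 endfacet
 facet normal -0.792 -0.607 0.064
  outer loop
   vertex 0.4 2.6 0.3
   vertex 2.1 0.4 0.5
   vertex 0.0 3.5 3.9
  endloop
 endfacet
 facet normal -0.671 0.699 -0.249
  outer loop
   vertex 0.4 2.6 0.3
   vertex 0.0 3.5 3.9
   vertex 2.0 4.1 0.2
  endloop
 endfacet
 facet normal 0.013 -0.080 -0.997
  outer loop
   vertex 0.4 2.6 0.3
   vertex 2.0 4.1 0.2
   vertex 2.1 0.4 0.5
  endloop
 endfacet
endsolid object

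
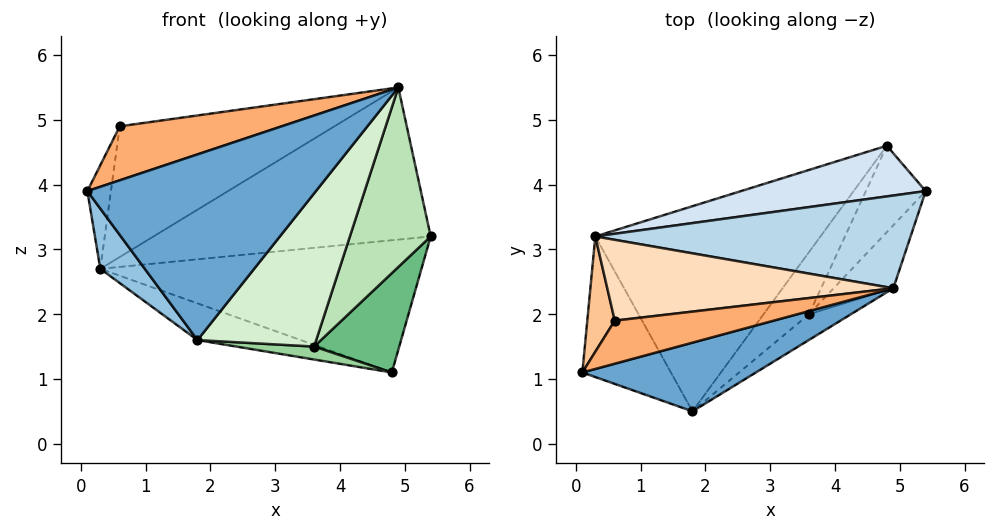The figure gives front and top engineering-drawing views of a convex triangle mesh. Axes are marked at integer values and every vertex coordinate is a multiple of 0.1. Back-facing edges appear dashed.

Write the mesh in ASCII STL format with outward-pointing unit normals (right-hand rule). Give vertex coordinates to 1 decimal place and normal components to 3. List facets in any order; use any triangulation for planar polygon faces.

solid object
 facet normal 0.137 -0.929 0.344
  outer loop
   vertex 4.9 2.4 5.5
   vertex 0.1 1.1 3.9
   vertex 1.8 0.5 1.6
  endloop
 endfacet
 facet normal -0.810 -0.231 -0.539
  outer loop
   vertex 0.3 3.2 2.7
   vertex 1.8 0.5 1.6
   vertex 0.1 1.1 3.9
  endloop
 endfacet
 facet normal -0.166 0.842 0.513
  outer loop
   vertex 0.3 3.2 2.7
   vertex 4.9 2.4 5.5
   vertex 5.4 3.9 3.2
  endloop
 endfacet
 facet normal -0.161 0.922 0.353
  outer loop
   vertex 4.8 4.6 1.1
   vertex 0.3 3.2 2.7
   vertex 5.4 3.9 3.2
  endloop
 endfacet
 facet normal -0.375 0.163 -0.912
  outer loop
   vertex 4.8 4.6 1.1
   vertex 1.8 0.5 1.6
   vertex 0.3 3.2 2.7
  endloop
 endfacet
 facet normal 0.004 -0.782 0.623
  outer loop
   vertex 0.6 1.9 4.9
   vertex 0.1 1.1 3.9
   vertex 4.9 2.4 5.5
  endloop
 endfacet
 facet normal -0.931 0.243 0.271
  outer loop
   vertex 0.6 1.9 4.9
   vertex 0.3 3.2 2.7
   vertex 0.1 1.1 3.9
  endloop
 endfacet
 facet normal -0.170 0.838 0.518
  outer loop
   vertex 0.6 1.9 4.9
   vertex 4.9 2.4 5.5
   vertex 0.3 3.2 2.7
  endloop
 endfacet
 facet normal 0.817 -0.435 -0.378
  outer loop
   vertex 3.6 2.0 1.5
   vertex 4.8 4.6 1.1
   vertex 5.4 3.9 3.2
  endloop
 endfacet
 facet normal 0.115 -0.203 -0.973
  outer loop
   vertex 3.6 2.0 1.5
   vertex 1.8 0.5 1.6
   vertex 4.8 4.6 1.1
  endloop
 endfacet
 facet normal 0.795 -0.573 -0.201
  outer loop
   vertex 3.6 2.0 1.5
   vertex 5.4 3.9 3.2
   vertex 4.9 2.4 5.5
  endloop
 endfacet
 facet normal 0.631 -0.765 -0.128
  outer loop
   vertex 3.6 2.0 1.5
   vertex 4.9 2.4 5.5
   vertex 1.8 0.5 1.6
  endloop
 endfacet
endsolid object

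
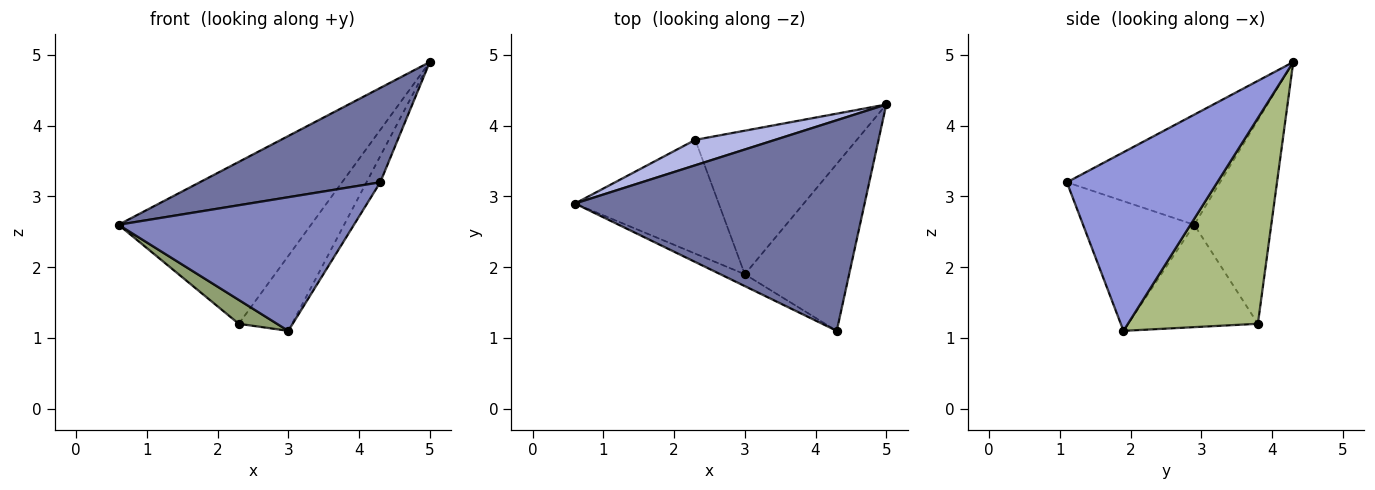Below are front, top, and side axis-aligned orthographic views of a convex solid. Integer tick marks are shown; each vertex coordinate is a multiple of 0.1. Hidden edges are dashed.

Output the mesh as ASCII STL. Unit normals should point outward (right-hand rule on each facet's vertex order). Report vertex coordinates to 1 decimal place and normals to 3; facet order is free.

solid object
 facet normal -0.328 -0.386 0.862
  outer loop
   vertex 4.3 1.1 3.2
   vertex 5.0 4.3 4.9
   vertex 0.6 2.9 2.6
  endloop
 endfacet
 facet normal -0.426 -0.901 -0.080
  outer loop
   vertex 3.0 1.9 1.1
   vertex 4.3 1.1 3.2
   vertex 0.6 2.9 2.6
  endloop
 endfacet
 facet normal 0.861 0.079 -0.503
  outer loop
   vertex 3.0 1.9 1.1
   vertex 5.0 4.3 4.9
   vertex 4.3 1.1 3.2
  endloop
 endfacet
 facet normal -0.368 0.919 0.144
  outer loop
   vertex 2.3 3.8 1.2
   vertex 0.6 2.9 2.6
   vertex 5.0 4.3 4.9
  endloop
 endfacet
 facet normal -0.572 -0.168 -0.803
  outer loop
   vertex 2.3 3.8 1.2
   vertex 3.0 1.9 1.1
   vertex 0.6 2.9 2.6
  endloop
 endfacet
 facet normal 0.749 0.307 -0.588
  outer loop
   vertex 2.3 3.8 1.2
   vertex 5.0 4.3 4.9
   vertex 3.0 1.9 1.1
  endloop
 endfacet
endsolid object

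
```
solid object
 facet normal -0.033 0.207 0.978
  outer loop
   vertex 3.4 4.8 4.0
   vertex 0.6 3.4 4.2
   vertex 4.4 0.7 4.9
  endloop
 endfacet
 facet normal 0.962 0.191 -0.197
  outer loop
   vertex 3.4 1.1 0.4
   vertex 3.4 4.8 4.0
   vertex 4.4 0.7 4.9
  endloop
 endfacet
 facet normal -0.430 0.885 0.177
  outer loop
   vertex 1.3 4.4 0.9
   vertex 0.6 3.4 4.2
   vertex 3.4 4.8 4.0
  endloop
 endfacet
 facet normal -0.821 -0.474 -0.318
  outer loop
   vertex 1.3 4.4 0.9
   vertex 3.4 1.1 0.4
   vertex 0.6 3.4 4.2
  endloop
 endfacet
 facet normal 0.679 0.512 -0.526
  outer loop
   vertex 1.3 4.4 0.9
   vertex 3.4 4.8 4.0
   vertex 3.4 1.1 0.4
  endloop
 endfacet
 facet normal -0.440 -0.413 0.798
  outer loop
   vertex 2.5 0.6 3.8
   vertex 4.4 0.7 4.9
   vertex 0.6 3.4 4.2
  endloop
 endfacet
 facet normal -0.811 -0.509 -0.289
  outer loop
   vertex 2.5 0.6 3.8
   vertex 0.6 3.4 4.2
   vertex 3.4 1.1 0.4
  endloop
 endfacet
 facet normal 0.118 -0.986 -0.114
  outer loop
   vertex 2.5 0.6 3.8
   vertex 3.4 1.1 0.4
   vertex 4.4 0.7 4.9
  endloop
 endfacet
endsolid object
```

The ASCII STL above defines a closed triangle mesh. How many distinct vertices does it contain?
6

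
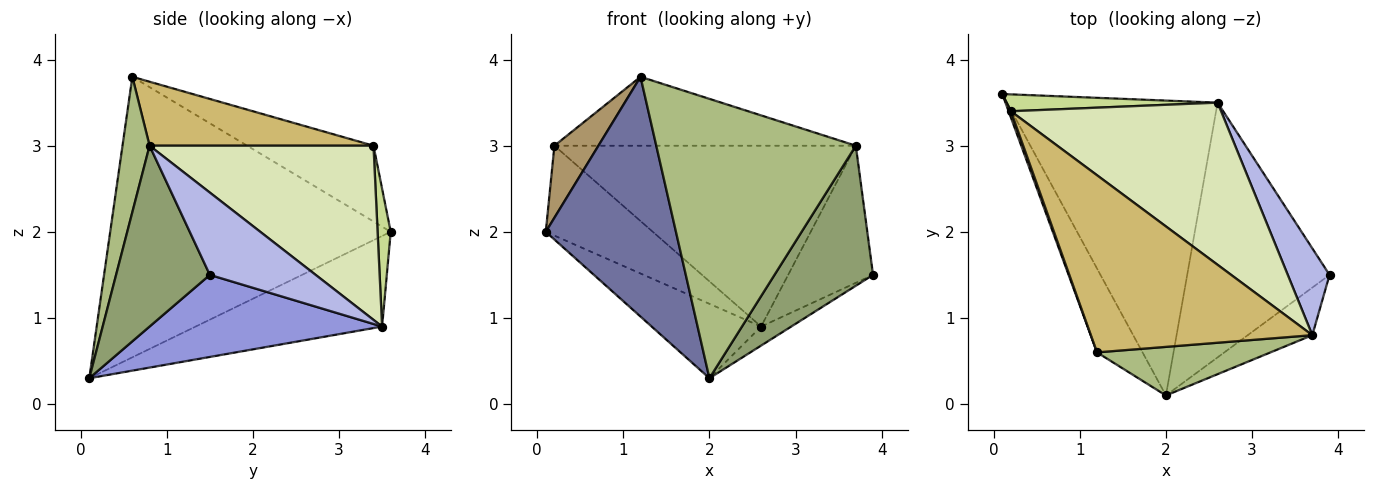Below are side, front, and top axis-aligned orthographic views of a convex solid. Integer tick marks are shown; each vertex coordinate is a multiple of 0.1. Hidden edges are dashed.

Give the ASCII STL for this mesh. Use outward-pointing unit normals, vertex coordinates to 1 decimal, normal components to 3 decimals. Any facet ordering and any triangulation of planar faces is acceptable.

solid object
 facet normal -0.897 -0.416 -0.146
  outer loop
   vertex 1.2 0.6 3.8
   vertex 0.1 3.6 2.0
   vertex 2.0 0.1 0.3
  endloop
 endfacet
 facet normal -0.385 0.226 -0.895
  outer loop
   vertex 2.6 3.5 0.9
   vertex 2.0 0.1 0.3
   vertex 0.1 3.6 2.0
  endloop
 endfacet
 facet normal 0.498 0.065 -0.865
  outer loop
   vertex 2.6 3.5 0.9
   vertex 3.9 1.5 1.5
   vertex 2.0 0.1 0.3
  endloop
 endfacet
 facet normal 0.725 0.582 0.368
  outer loop
   vertex 3.7 0.8 3.0
   vertex 3.9 1.5 1.5
   vertex 2.6 3.5 0.9
  endloop
 endfacet
 facet normal 0.669 -0.703 -0.239
  outer loop
   vertex 3.7 0.8 3.0
   vertex 2.0 0.1 0.3
   vertex 3.9 1.5 1.5
  endloop
 endfacet
 facet normal 0.132 -0.977 0.170
  outer loop
   vertex 3.7 0.8 3.0
   vertex 1.2 0.6 3.8
   vertex 2.0 0.1 0.3
  endloop
 endfacet
 facet normal 0.120 0.976 0.183
  outer loop
   vertex 0.2 3.4 3.0
   vertex 2.6 3.5 0.9
   vertex 0.1 3.6 2.0
  endloop
 endfacet
 facet normal 0.484 0.652 0.584
  outer loop
   vertex 0.2 3.4 3.0
   vertex 3.7 0.8 3.0
   vertex 2.6 3.5 0.9
  endloop
 endfacet
 facet normal -0.944 -0.329 0.029
  outer loop
   vertex 0.2 3.4 3.0
   vertex 0.1 3.6 2.0
   vertex 1.2 0.6 3.8
  endloop
 endfacet
 facet normal 0.260 0.350 0.900
  outer loop
   vertex 0.2 3.4 3.0
   vertex 1.2 0.6 3.8
   vertex 3.7 0.8 3.0
  endloop
 endfacet
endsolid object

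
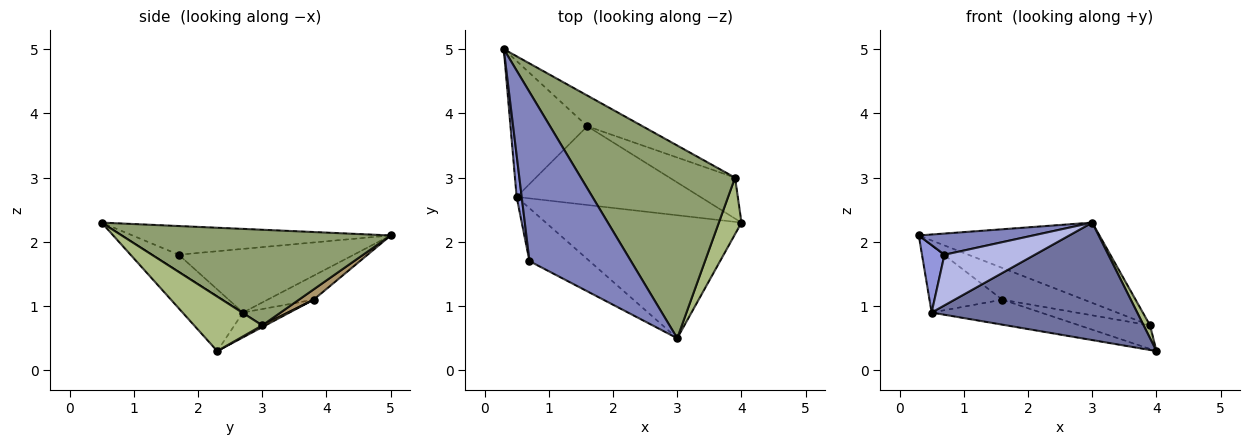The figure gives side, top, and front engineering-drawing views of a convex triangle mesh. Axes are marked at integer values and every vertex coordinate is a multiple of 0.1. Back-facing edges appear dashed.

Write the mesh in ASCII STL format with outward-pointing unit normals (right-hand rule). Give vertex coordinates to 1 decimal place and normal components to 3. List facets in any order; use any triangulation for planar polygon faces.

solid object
 facet normal -0.199 -0.677 -0.709
  outer loop
   vertex 0.5 2.7 0.9
   vertex 4.0 2.3 0.3
   vertex 3.0 0.5 2.3
  endloop
 endfacet
 facet normal -0.270 -0.120 0.955
  outer loop
   vertex 0.7 1.7 1.8
   vertex 3.0 0.5 2.3
   vertex 0.3 5.0 2.1
  endloop
 endfacet
 facet normal -0.989 -0.127 0.079
  outer loop
   vertex 0.7 1.7 1.8
   vertex 0.3 5.0 2.1
   vertex 0.5 2.7 0.9
  endloop
 endfacet
 facet normal -0.199 -0.677 -0.708
  outer loop
   vertex 0.7 1.7 1.8
   vertex 0.5 2.7 0.9
   vertex 3.0 0.5 2.3
  endloop
 endfacet
 facet normal 0.497 0.334 0.801
  outer loop
   vertex 3.9 3.0 0.7
   vertex 0.3 5.0 2.1
   vertex 3.0 0.5 2.3
  endloop
 endfacet
 facet normal 0.920 -0.087 0.382
  outer loop
   vertex 3.9 3.0 0.7
   vertex 3.0 0.5 2.3
   vertex 4.0 2.3 0.3
  endloop
 endfacet
 facet normal -0.270 0.427 -0.863
  outer loop
   vertex 1.6 3.8 1.1
   vertex 0.5 2.7 0.9
   vertex 0.3 5.0 2.1
  endloop
 endfacet
 facet normal -0.128 0.300 -0.945
  outer loop
   vertex 1.6 3.8 1.1
   vertex 4.0 2.3 0.3
   vertex 0.5 2.7 0.9
  endloop
 endfacet
 facet normal 0.128 0.713 -0.689
  outer loop
   vertex 1.6 3.8 1.1
   vertex 0.3 5.0 2.1
   vertex 3.9 3.0 0.7
  endloop
 endfacet
 facet normal 0.023 0.498 -0.867
  outer loop
   vertex 1.6 3.8 1.1
   vertex 3.9 3.0 0.7
   vertex 4.0 2.3 0.3
  endloop
 endfacet
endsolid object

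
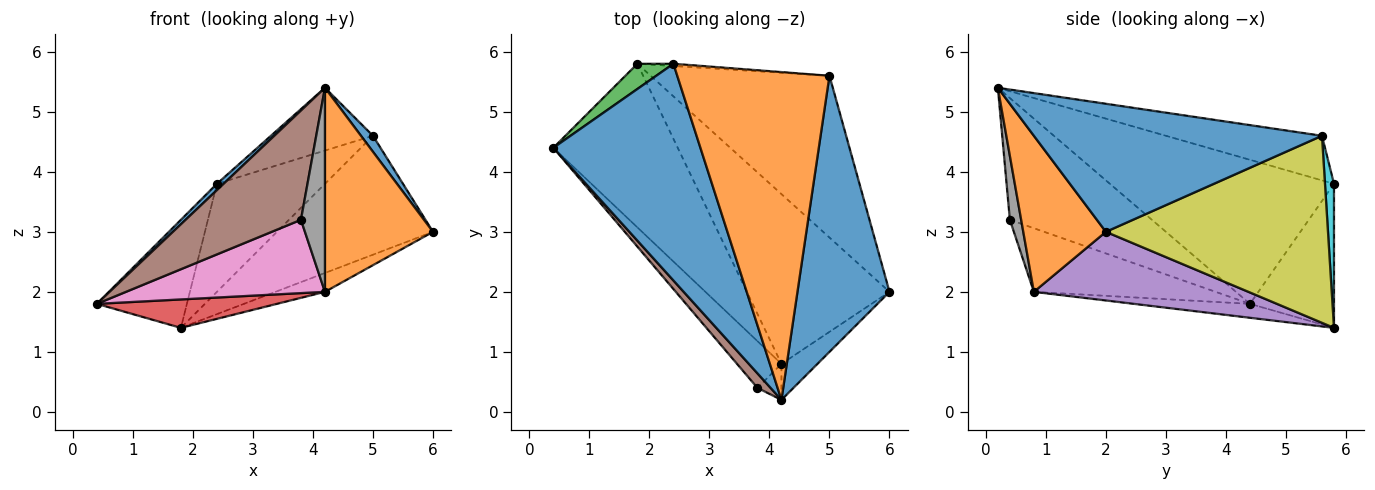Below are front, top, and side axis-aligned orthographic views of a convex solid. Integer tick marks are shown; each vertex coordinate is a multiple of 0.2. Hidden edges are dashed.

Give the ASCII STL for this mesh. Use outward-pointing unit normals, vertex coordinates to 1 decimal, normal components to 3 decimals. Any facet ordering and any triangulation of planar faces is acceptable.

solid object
 facet normal -0.700 -0.021 0.714
  outer loop
   vertex 2.4 5.8 3.8
   vertex 0.4 4.4 1.8
   vertex 4.2 0.2 5.4
  endloop
 endfacet
 facet normal 0.602 -0.787 -0.139
  outer loop
   vertex 4.2 0.8 2.0
   vertex 6.0 2.0 3.0
   vertex 4.2 0.2 5.4
  endloop
 endfacet
 facet normal -0.673 0.721 0.168
  outer loop
   vertex 1.8 5.8 1.4
   vertex 0.4 4.4 1.8
   vertex 2.4 5.8 3.8
  endloop
 endfacet
 facet normal -0.110 -0.170 -0.979
  outer loop
   vertex 1.8 5.8 1.4
   vertex 4.2 0.8 2.0
   vertex 0.4 4.4 1.8
  endloop
 endfacet
 facet normal 0.432 0.100 -0.897
  outer loop
   vertex 1.8 5.8 1.4
   vertex 6.0 2.0 3.0
   vertex 4.2 0.8 2.0
  endloop
 endfacet
 facet normal -0.774 -0.628 0.084
  outer loop
   vertex 3.8 0.4 3.2
   vertex 4.2 0.2 5.4
   vertex 0.4 4.4 1.8
  endloop
 endfacet
 facet normal -0.610 -0.668 -0.426
  outer loop
   vertex 3.8 0.4 3.2
   vertex 0.4 4.4 1.8
   vertex 4.2 0.8 2.0
  endloop
 endfacet
 facet normal 0.420 -0.894 -0.158
  outer loop
   vertex 3.8 0.4 3.2
   vertex 4.2 0.8 2.0
   vertex 4.2 0.2 5.4
  endloop
 endfacet
 facet normal 0.644 0.453 -0.616
  outer loop
   vertex 5.0 5.6 4.6
   vertex 6.0 2.0 3.0
   vertex 1.8 5.8 1.4
  endloop
 endfacet
 facet normal 0.083 0.996 -0.021
  outer loop
   vertex 5.0 5.6 4.6
   vertex 1.8 5.8 1.4
   vertex 2.4 5.8 3.8
  endloop
 endfacet
 facet normal 0.812 -0.034 0.583
  outer loop
   vertex 5.0 5.6 4.6
   vertex 4.2 0.2 5.4
   vertex 6.0 2.0 3.0
  endloop
 endfacet
 facet normal -0.277 0.181 0.944
  outer loop
   vertex 5.0 5.6 4.6
   vertex 2.4 5.8 3.8
   vertex 4.2 0.2 5.4
  endloop
 endfacet
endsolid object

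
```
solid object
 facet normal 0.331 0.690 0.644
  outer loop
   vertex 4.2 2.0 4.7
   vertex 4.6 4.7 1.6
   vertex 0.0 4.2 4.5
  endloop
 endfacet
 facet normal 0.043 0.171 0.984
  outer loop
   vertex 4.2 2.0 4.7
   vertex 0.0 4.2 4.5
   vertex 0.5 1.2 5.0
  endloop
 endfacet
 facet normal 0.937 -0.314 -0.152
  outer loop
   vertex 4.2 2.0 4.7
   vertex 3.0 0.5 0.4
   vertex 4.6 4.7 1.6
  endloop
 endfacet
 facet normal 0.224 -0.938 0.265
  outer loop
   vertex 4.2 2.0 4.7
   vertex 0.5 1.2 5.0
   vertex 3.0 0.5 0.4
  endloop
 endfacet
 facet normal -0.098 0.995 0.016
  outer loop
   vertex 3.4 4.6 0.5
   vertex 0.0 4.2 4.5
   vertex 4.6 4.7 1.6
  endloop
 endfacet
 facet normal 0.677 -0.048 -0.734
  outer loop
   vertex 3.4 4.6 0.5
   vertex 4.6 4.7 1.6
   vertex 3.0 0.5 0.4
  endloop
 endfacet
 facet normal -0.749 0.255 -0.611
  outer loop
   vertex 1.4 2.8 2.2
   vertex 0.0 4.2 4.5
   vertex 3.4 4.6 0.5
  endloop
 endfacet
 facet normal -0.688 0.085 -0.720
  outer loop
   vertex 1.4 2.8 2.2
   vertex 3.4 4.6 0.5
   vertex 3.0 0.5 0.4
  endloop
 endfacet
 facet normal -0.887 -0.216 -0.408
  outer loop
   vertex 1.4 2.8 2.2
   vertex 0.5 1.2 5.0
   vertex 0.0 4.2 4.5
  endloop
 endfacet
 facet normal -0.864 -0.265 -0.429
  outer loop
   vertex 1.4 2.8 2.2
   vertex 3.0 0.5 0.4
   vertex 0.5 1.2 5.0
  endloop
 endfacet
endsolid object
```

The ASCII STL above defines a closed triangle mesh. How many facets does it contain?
10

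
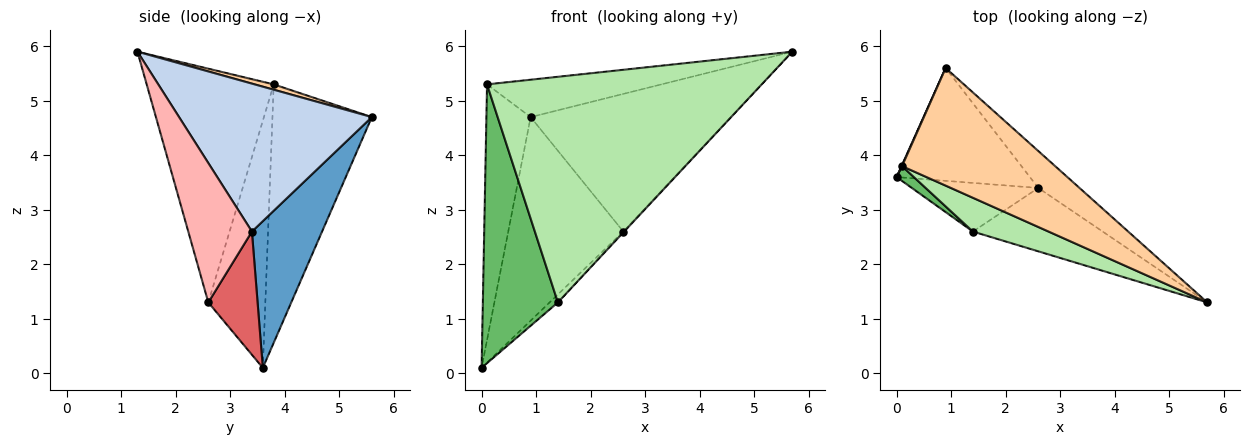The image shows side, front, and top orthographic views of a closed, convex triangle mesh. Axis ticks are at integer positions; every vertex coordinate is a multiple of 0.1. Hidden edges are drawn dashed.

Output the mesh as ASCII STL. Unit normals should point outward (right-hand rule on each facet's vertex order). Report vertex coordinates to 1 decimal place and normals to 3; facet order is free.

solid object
 facet normal 0.471 0.772 -0.428
  outer loop
   vertex 2.6 3.4 2.6
   vertex 0.0 3.6 0.1
   vertex 0.9 5.6 4.7
  endloop
 endfacet
 facet normal 0.681 0.707 -0.190
  outer loop
   vertex 2.6 3.4 2.6
   vertex 0.9 5.6 4.7
   vertex 5.7 1.3 5.9
  endloop
 endfacet
 facet normal -0.914 0.407 0.002
  outer loop
   vertex 0.1 3.8 5.3
   vertex 0.9 5.6 4.7
   vertex 0.0 3.6 0.1
  endloop
 endfacet
 facet normal 0.033 0.303 0.952
  outer loop
   vertex 0.1 3.8 5.3
   vertex 5.7 1.3 5.9
   vertex 0.9 5.6 4.7
  endloop
 endfacet
 facet normal -0.604 -0.796 0.042
  outer loop
   vertex 1.4 2.6 1.3
   vertex 0.1 3.8 5.3
   vertex 0.0 3.6 0.1
  endloop
 endfacet
 facet normal -0.416 -0.899 0.135
  outer loop
   vertex 1.4 2.6 1.3
   vertex 5.7 1.3 5.9
   vertex 0.1 3.8 5.3
  endloop
 endfacet
 facet normal 0.693 0.117 -0.711
  outer loop
   vertex 1.4 2.6 1.3
   vertex 0.0 3.6 0.1
   vertex 2.6 3.4 2.6
  endloop
 endfacet
 facet normal 0.732 0.010 -0.681
  outer loop
   vertex 1.4 2.6 1.3
   vertex 2.6 3.4 2.6
   vertex 5.7 1.3 5.9
  endloop
 endfacet
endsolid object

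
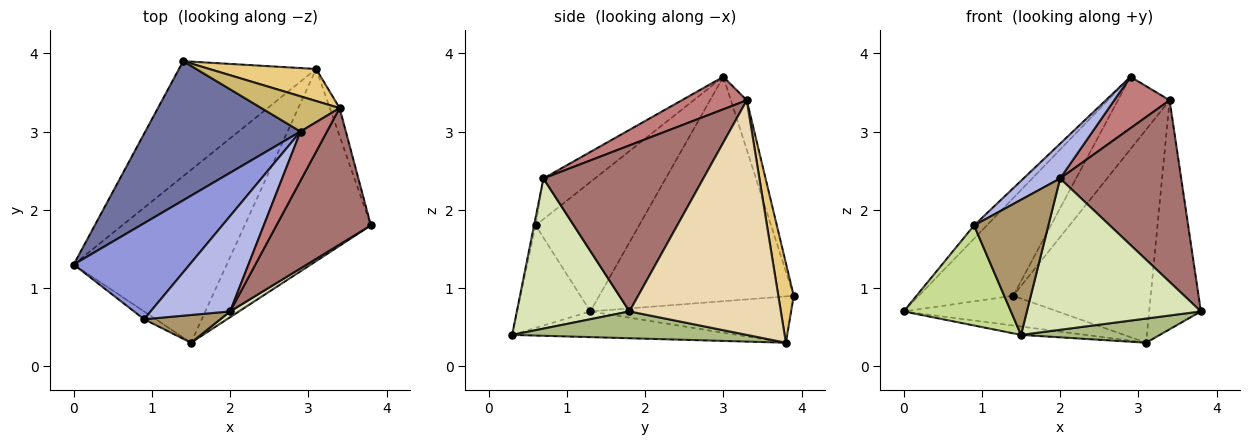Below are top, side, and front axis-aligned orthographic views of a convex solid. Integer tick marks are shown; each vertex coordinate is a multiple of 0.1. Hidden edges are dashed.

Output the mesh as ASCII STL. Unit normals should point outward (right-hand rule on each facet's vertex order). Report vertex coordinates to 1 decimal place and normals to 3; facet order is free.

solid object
 facet normal -0.764 0.371 0.528
  outer loop
   vertex 2.9 3.0 3.7
   vertex 1.4 3.9 0.9
   vertex 0.0 1.3 0.7
  endloop
 endfacet
 facet normal -0.311 0.238 -0.920
  outer loop
   vertex 3.1 3.8 0.3
   vertex 0.0 1.3 0.7
   vertex 1.4 3.9 0.9
  endloop
 endfacet
 facet normal -0.741 0.092 0.665
  outer loop
   vertex 0.9 0.6 1.8
   vertex 2.9 3.0 3.7
   vertex 0.0 1.3 0.7
  endloop
 endfacet
 facet normal -0.434 -0.309 0.847
  outer loop
   vertex 0.9 0.6 1.8
   vertex 2.0 0.7 2.4
   vertex 2.9 3.0 3.7
  endloop
 endfacet
 facet normal -0.165 0.047 -0.985
  outer loop
   vertex 1.5 0.3 0.4
   vertex 0.0 1.3 0.7
   vertex 3.1 3.8 0.3
  endloop
 endfacet
 facet normal 0.206 -0.122 -0.971
  outer loop
   vertex 1.5 0.3 0.4
   vertex 3.1 3.8 0.3
   vertex 3.8 1.8 0.7
  endloop
 endfacet
 facet normal -0.562 -0.824 -0.064
  outer loop
   vertex 1.5 0.3 0.4
   vertex 0.9 0.6 1.8
   vertex 0.0 1.3 0.7
  endloop
 endfacet
 facet normal 0.543 -0.839 0.032
  outer loop
   vertex 1.5 0.3 0.4
   vertex 3.8 1.8 0.7
   vertex 2.0 0.7 2.4
  endloop
 endfacet
 facet normal -0.021 -0.979 0.201
  outer loop
   vertex 1.5 0.3 0.4
   vertex 2.0 0.7 2.4
   vertex 0.9 0.6 1.8
  endloop
 endfacet
 facet normal -0.267 0.867 0.422
  outer loop
   vertex 3.4 3.3 3.4
   vertex 1.4 3.9 0.9
   vertex 2.9 3.0 3.7
  endloop
 endfacet
 facet normal 0.110 0.983 0.148
  outer loop
   vertex 3.4 3.3 3.4
   vertex 3.1 3.8 0.3
   vertex 1.4 3.9 0.9
  endloop
 endfacet
 facet normal 0.946 0.323 -0.039
  outer loop
   vertex 3.4 3.3 3.4
   vertex 3.8 1.8 0.7
   vertex 3.1 3.8 0.3
  endloop
 endfacet
 facet normal 0.726 -0.550 0.413
  outer loop
   vertex 3.4 3.3 3.4
   vertex 2.0 0.7 2.4
   vertex 3.8 1.8 0.7
  endloop
 endfacet
 facet normal 0.647 -0.551 0.527
  outer loop
   vertex 3.4 3.3 3.4
   vertex 2.9 3.0 3.7
   vertex 2.0 0.7 2.4
  endloop
 endfacet
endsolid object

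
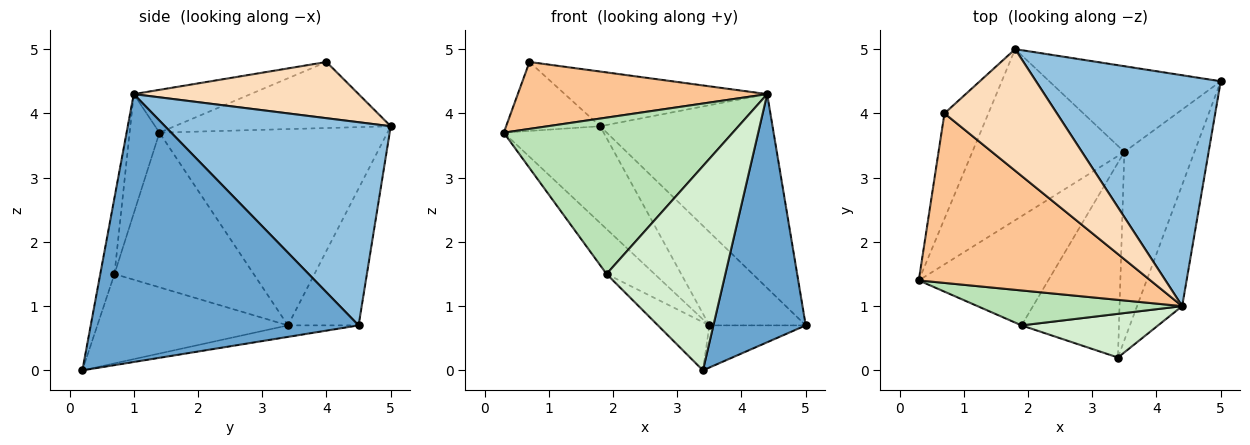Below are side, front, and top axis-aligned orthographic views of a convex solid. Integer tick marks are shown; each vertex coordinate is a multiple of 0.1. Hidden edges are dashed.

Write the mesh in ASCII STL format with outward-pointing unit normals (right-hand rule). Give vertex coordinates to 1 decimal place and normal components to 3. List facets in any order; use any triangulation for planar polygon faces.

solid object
 facet normal 0.934 -0.322 -0.157
  outer loop
   vertex 4.4 1.0 4.3
   vertex 3.4 0.2 0.0
   vertex 5.0 4.5 0.7
  endloop
 endfacet
 facet normal 0.644 0.492 0.586
  outer loop
   vertex 4.4 1.0 4.3
   vertex 5.0 4.5 0.7
   vertex 1.8 5.0 3.8
  endloop
 endfacet
 facet normal -0.747 0.327 -0.579
  outer loop
   vertex 3.5 3.4 0.7
   vertex 0.3 1.4 3.7
   vertex 1.8 5.0 3.8
  endloop
 endfacet
 facet normal -0.158 0.216 -0.964
  outer loop
   vertex 3.5 3.4 0.7
   vertex 5.0 4.5 0.7
   vertex 3.4 0.2 0.0
  endloop
 endfacet
 facet normal -0.475 0.648 -0.595
  outer loop
   vertex 3.5 3.4 0.7
   vertex 1.8 5.0 3.8
   vertex 5.0 4.5 0.7
  endloop
 endfacet
 facet normal -0.783 0.341 -0.521
  outer loop
   vertex 0.7 4.0 4.8
   vertex 1.8 5.0 3.8
   vertex 0.3 1.4 3.7
  endloop
 endfacet
 facet normal -0.169 -0.362 0.917
  outer loop
   vertex 0.7 4.0 4.8
   vertex 0.3 1.4 3.7
   vertex 4.4 1.0 4.3
  endloop
 endfacet
 facet normal 0.415 0.373 0.830
  outer loop
   vertex 0.7 4.0 4.8
   vertex 4.4 1.0 4.3
   vertex 1.8 5.0 3.8
  endloop
 endfacet
 facet normal -0.741 0.256 -0.621
  outer loop
   vertex 1.9 0.7 1.5
   vertex 0.3 1.4 3.7
   vertex 3.5 3.4 0.7
  endloop
 endfacet
 facet normal -0.665 0.179 -0.725
  outer loop
   vertex 1.9 0.7 1.5
   vertex 3.5 3.4 0.7
   vertex 3.4 0.2 0.0
  endloop
 endfacet
 facet normal -0.126 -0.968 0.216
  outer loop
   vertex 1.9 0.7 1.5
   vertex 4.4 1.0 4.3
   vertex 0.3 1.4 3.7
  endloop
 endfacet
 facet normal -0.116 -0.971 0.208
  outer loop
   vertex 1.9 0.7 1.5
   vertex 3.4 0.2 0.0
   vertex 4.4 1.0 4.3
  endloop
 endfacet
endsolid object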